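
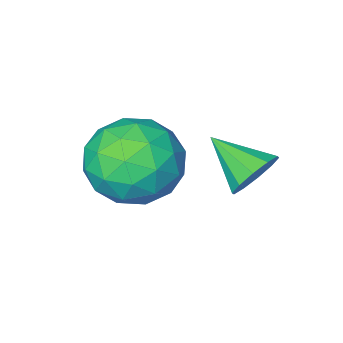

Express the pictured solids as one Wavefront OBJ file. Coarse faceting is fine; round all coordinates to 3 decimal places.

v -2.461 -1.583 1.115
v -2.191 -1.254 1.523
v -2.099 -2.537 1.645
v -2.531 -1.319 1.638
v -2.844 -1.485 1.553
v -3.011 -1.689 1.3
v -2.968 -1.852 0.977
v -2.731 -1.912 0.707
v -2.391 -1.847 0.592
v -2.078 -1.681 0.677
v -1.911 -1.477 0.929
v -1.954 -1.314 1.252
v -1.912 -3.212 0.812
v -1.392 -2.613 1.436
v -0.528 -3.967 0.384
v -0.008 -3.368 1.008
v -0.639 -4.061 1.383
v -1.494 -3.594 1.648
v -0.426 -2.986 0.172
v -1.281 -2.519 0.437
v -0.474 -2.473 1.04
v -0.605 -3.137 1.789
v -1.315 -3.443 0.031
v -1.446 -4.107 0.78
v -1.773 -2.846 1.162
v -0.147 -3.734 0.658
v -0.517 -4.141 0.879
v -0.212 -3.789 1.245
v -1.833 -3.423 1.286
v -1.527 -3.071 1.653
v -1.085 -3.922 1.622
v -0.393 -3.509 0.167
v -0.087 -3.157 0.534
v -1.708 -2.791 0.575
v -1.403 -2.439 0.941
v -0.835 -2.658 0.198
v -0.928 -2.412 1.296
v -0.115 -2.855 1.044
v -0.36 -2.631 0.553
v -0.863 -2.356 0.709
v -1.005 -2.802 1.736
v -0.192 -3.246 1.484
v -0.562 -3.654 1.705
v -1.065 -3.379 1.86
v -0.465 -2.72 1.503
v -1.728 -3.334 0.336
v -0.915 -3.778 0.084
v -0.855 -3.201 -0.04
v -1.358 -2.926 0.115
v -1.805 -3.725 0.776
v -0.992 -4.168 0.524
v -1.057 -4.224 1.111
v -1.56 -3.949 1.267
v -1.455 -3.86 0.317
f 2 1 4
f 2 4 3
f 4 1 5
f 4 5 3
f 5 1 6
f 5 6 3
f 6 1 7
f 6 7 3
f 7 1 8
f 7 8 3
f 8 1 9
f 8 9 3
f 9 1 10
f 9 10 3
f 10 1 11
f 10 11 3
f 11 1 12
f 11 12 3
f 12 1 2
f 12 2 3
f 13 50 29
f 50 24 53
f 29 53 18
f 50 53 29
f 13 29 25
f 29 18 30
f 25 30 14
f 29 30 25
f 13 25 34
f 25 14 35
f 34 35 20
f 25 35 34
f 13 34 46
f 34 20 49
f 46 49 23
f 34 49 46
f 13 46 50
f 46 23 54
f 50 54 24
f 46 54 50
f 14 30 41
f 30 18 44
f 41 44 22
f 30 44 41
f 18 53 31
f 53 24 52
f 31 52 17
f 53 52 31
f 24 54 51
f 54 23 47
f 51 47 15
f 54 47 51
f 23 49 48
f 49 20 36
f 48 36 19
f 49 36 48
f 20 35 40
f 35 14 37
f 40 37 21
f 35 37 40
f 16 42 28
f 42 22 43
f 28 43 17
f 42 43 28
f 16 28 26
f 28 17 27
f 26 27 15
f 28 27 26
f 16 26 33
f 26 15 32
f 33 32 19
f 26 32 33
f 16 33 38
f 33 19 39
f 38 39 21
f 33 39 38
f 16 38 42
f 38 21 45
f 42 45 22
f 38 45 42
f 17 43 31
f 43 22 44
f 31 44 18
f 43 44 31
f 15 27 51
f 27 17 52
f 51 52 24
f 27 52 51
f 19 32 48
f 32 15 47
f 48 47 23
f 32 47 48
f 21 39 40
f 39 19 36
f 40 36 20
f 39 36 40
f 22 45 41
f 45 21 37
f 41 37 14
f 45 37 41



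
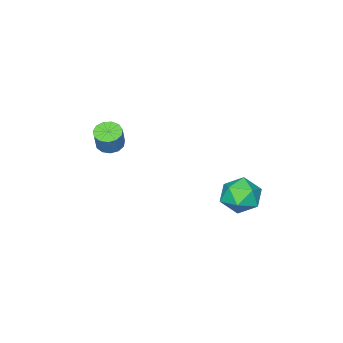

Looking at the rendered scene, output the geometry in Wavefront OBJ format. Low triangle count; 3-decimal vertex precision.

v -2.729 3.7 -0.85
v -2.277 2.961 -0.131
v -4.123 3.959 0.291
v -3.671 3.22 1.01
v -3.174 4.214 0.838
v -2.312 4.054 0.133
v -4.088 2.866 0.027
v -3.226 2.706 -0.678
v -3.117 2.446 0.411
v -2.552 3.279 0.912
v -3.848 3.641 -0.752
v -3.283 4.474 -0.251
v -0.722 -2.829 2.026
v -0.074 -3.091 1.854
v 0.35 -2.794 3.003
v -0.298 -2.531 3.174
v -0.069 -2.699 1.751
v 0.355 -2.402 2.9
v -0.271 -2.348 1.735
v 0.152 -2.051 2.884
v -0.617 -2.149 1.811
v -0.193 -1.852 2.96
v -0.996 -2.166 1.955
v -0.572 -1.869 3.104
v -1.288 -2.394 2.122
v -0.864 -2.097 3.271
v -1.4 -2.759 2.258
v -0.976 -2.462 3.407
v -1.297 -3.147 2.32
v -0.873 -2.85 3.469
v -1.011 -3.433 2.289
v -0.587 -3.136 3.437
v -0.634 -3.528 2.174
v -0.21 -3.231 3.323
v -0.284 -3.4 2.012
v 0.139 -3.103 3.161
f 1 12 6
f 1 6 2
f 1 2 8
f 1 8 11
f 1 11 12
f 2 6 10
f 6 12 5
f 12 11 3
f 11 8 7
f 8 2 9
f 4 10 5
f 4 5 3
f 4 3 7
f 4 7 9
f 4 9 10
f 5 10 6
f 3 5 12
f 7 3 11
f 9 7 8
f 10 9 2
f 14 13 17
f 14 17 15
f 15 17 18
f 15 18 16
f 17 13 19
f 17 19 18
f 18 19 20
f 18 20 16
f 19 13 21
f 19 21 20
f 20 21 22
f 20 22 16
f 21 13 23
f 21 23 22
f 22 23 24
f 22 24 16
f 23 13 25
f 23 25 24
f 24 25 26
f 24 26 16
f 25 13 27
f 25 27 26
f 26 27 28
f 26 28 16
f 27 13 29
f 27 29 28
f 28 29 30
f 28 30 16
f 29 13 31
f 29 31 30
f 30 31 32
f 30 32 16
f 31 13 33
f 31 33 32
f 32 33 34
f 32 34 16
f 33 13 35
f 33 35 34
f 34 35 36
f 34 36 16
f 35 13 14
f 35 14 36
f 36 14 15
f 36 15 16



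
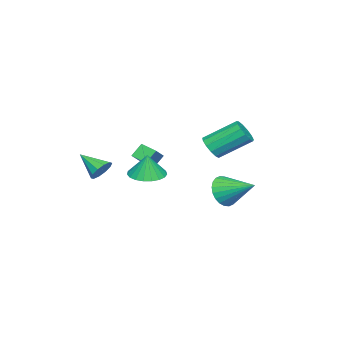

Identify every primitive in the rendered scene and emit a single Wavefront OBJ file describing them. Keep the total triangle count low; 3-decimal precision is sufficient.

v -0.511 -1.071 1.242
v 0.384 -1.198 1.134
v -0.349 -0.969 2.458
v 0.354 -0.821 1.107
v 0.175 -0.488 1.103
v -0.123 -0.256 1.123
v -0.488 -0.164 1.164
v -0.857 -0.229 1.218
v -1.166 -0.44 1.277
v -1.361 -0.76 1.329
v -1.41 -1.133 1.367
v -1.303 -1.496 1.383
v -1.059 -1.785 1.375
v -0.72 -1.95 1.343
v -0.345 -1.964 1.295
v 0.001 -1.823 1.237
v 0.259 -1.552 1.18
v -4.275 -2.867 1.252
v -3.319 -2.787 1.904
v -4.154 -2.042 0.973
v -3.198 -1.962 1.625
v -3.802 -3.158 0.595
v -2.846 -3.078 1.247
v -3.681 -2.333 0.316
v -2.725 -2.253 0.968
v 2.63 -1.703 2.408
v 3.083 -1.986 2.055
v 2.49 -2.857 3.152
v 3.259 -1.809 2.362
v 3.195 -1.592 2.687
v 2.915 -1.417 2.904
v 2.526 -1.352 2.932
v 2.176 -1.421 2.76
v 2 -1.598 2.453
v 2.065 -1.815 2.129
v 2.345 -1.989 1.911
v 2.734 -2.055 1.883
v -0.448 2.136 3.395
v -0.058 1.93 3.912
v -0.701 3.299 4.942
v -1.092 3.504 4.425
v 0.152 2.18 3.711
v -0.491 3.549 4.741
v 0.171 2.416 3.409
v -0.472 3.785 4.44
v -0.007 2.562 3.103
v -0.65 3.931 4.134
v -0.325 2.574 2.89
v -0.968 3.943 3.92
v -0.682 2.446 2.837
v -1.325 3.815 3.867
v -0.965 2.219 2.961
v -1.608 3.588 3.991
v -1.084 1.966 3.223
v -1.727 3.335 4.253
v -1.001 1.767 3.539
v -1.645 3.136 4.569
v -0.743 1.685 3.81
v -1.386 3.054 4.84
v -0.391 1.745 3.949
v -1.034 3.114 4.979
v -3.134 1.598 -0.351
v -2.585 1.839 -1.048
v -2.906 3.222 0.391
v -2.906 1.941 -1.173
v -3.262 1.991 -1.173
v -3.598 1.981 -1.047
v -3.863 1.912 -0.815
v -4.018 1.796 -0.513
v -4.038 1.65 -0.186
v -3.92 1.495 0.116
v -3.683 1.357 0.347
v -3.362 1.255 0.472
v -3.007 1.205 0.472
v -2.671 1.215 0.346
v -2.405 1.283 0.114
v -2.251 1.4 -0.188
v -2.231 1.546 -0.515
v -2.348 1.7 -0.817
f 2 1 4
f 2 4 3
f 4 1 5
f 4 5 3
f 5 1 6
f 5 6 3
f 6 1 7
f 6 7 3
f 7 1 8
f 7 8 3
f 8 1 9
f 8 9 3
f 9 1 10
f 9 10 3
f 10 1 11
f 10 11 3
f 11 1 12
f 11 12 3
f 12 1 13
f 12 13 3
f 13 1 14
f 13 14 3
f 14 1 15
f 14 15 3
f 15 1 16
f 15 16 3
f 16 1 17
f 16 17 3
f 17 1 2
f 17 2 3
f 19 21 18
f 22 19 18
f 18 21 20
f 20 22 18
f 19 25 21
f 23 19 22
f 23 25 19
f 21 25 20
f 24 22 20
f 20 25 24
f 24 23 22
f 25 23 24
f 27 26 29
f 27 29 28
f 29 26 30
f 29 30 28
f 30 26 31
f 30 31 28
f 31 26 32
f 31 32 28
f 32 26 33
f 32 33 28
f 33 26 34
f 33 34 28
f 34 26 35
f 34 35 28
f 35 26 36
f 35 36 28
f 36 26 37
f 36 37 28
f 37 26 27
f 37 27 28
f 39 38 42
f 39 42 40
f 40 42 43
f 40 43 41
f 42 38 44
f 42 44 43
f 43 44 45
f 43 45 41
f 44 38 46
f 44 46 45
f 45 46 47
f 45 47 41
f 46 38 48
f 46 48 47
f 47 48 49
f 47 49 41
f 48 38 50
f 48 50 49
f 49 50 51
f 49 51 41
f 50 38 52
f 50 52 51
f 51 52 53
f 51 53 41
f 52 38 54
f 52 54 53
f 53 54 55
f 53 55 41
f 54 38 56
f 54 56 55
f 55 56 57
f 55 57 41
f 56 38 58
f 56 58 57
f 57 58 59
f 57 59 41
f 58 38 60
f 58 60 59
f 59 60 61
f 59 61 41
f 60 38 39
f 60 39 61
f 61 39 40
f 61 40 41
f 63 62 65
f 63 65 64
f 65 62 66
f 65 66 64
f 66 62 67
f 66 67 64
f 67 62 68
f 67 68 64
f 68 62 69
f 68 69 64
f 69 62 70
f 69 70 64
f 70 62 71
f 70 71 64
f 71 62 72
f 71 72 64
f 72 62 73
f 72 73 64
f 73 62 74
f 73 74 64
f 74 62 75
f 74 75 64
f 75 62 76
f 75 76 64
f 76 62 77
f 76 77 64
f 77 62 78
f 77 78 64
f 78 62 79
f 78 79 64
f 79 62 63
f 79 63 64



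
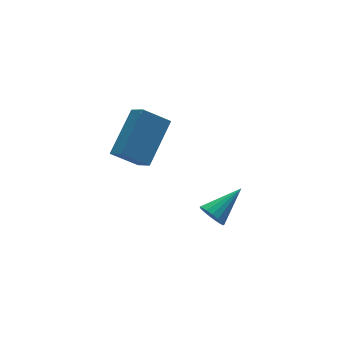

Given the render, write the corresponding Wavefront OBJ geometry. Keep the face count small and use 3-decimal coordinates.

v -0.389 -1.96 -4.285
v -0.104 -2.025 -4.786
v 0.989 -1.7 -3.535
v -0.161 -1.753 -4.776
v -0.269 -1.529 -4.654
v -0.405 -1.403 -4.447
v -0.538 -1.405 -4.203
v -0.636 -1.534 -3.978
v -0.678 -1.76 -3.823
v -0.653 -2.032 -3.774
v -0.568 -2.288 -3.841
v -0.442 -2.468 -4.011
v -0.304 -2.532 -4.243
v -0.185 -2.464 -4.485
v -0.113 -2.281 -4.681
v -3.563 -0.335 -0.572
v -3.516 -1.08 -0.034
v -2.192 0.58 0.579
v -2.146 -0.165 1.116
v -2.694 -0.775 -1.256
v -2.648 -1.52 -0.719
v -1.324 0.14 -0.106
v -1.277 -0.605 0.432
f 2 1 4
f 2 4 3
f 4 1 5
f 4 5 3
f 5 1 6
f 5 6 3
f 6 1 7
f 6 7 3
f 7 1 8
f 7 8 3
f 8 1 9
f 8 9 3
f 9 1 10
f 9 10 3
f 10 1 11
f 10 11 3
f 11 1 12
f 11 12 3
f 12 1 13
f 12 13 3
f 13 1 14
f 13 14 3
f 14 1 15
f 14 15 3
f 15 1 2
f 15 2 3
f 17 19 16
f 20 17 16
f 16 19 18
f 18 20 16
f 17 23 19
f 21 17 20
f 21 23 17
f 19 23 18
f 22 20 18
f 18 23 22
f 22 21 20
f 23 21 22



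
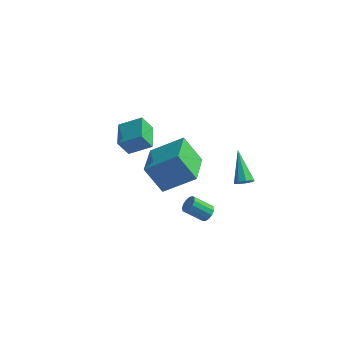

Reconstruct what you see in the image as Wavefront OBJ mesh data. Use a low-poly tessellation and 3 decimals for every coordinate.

v 3.146 -2.328 -0.244
v 3.456 -2.64 0.033
v 2.483 -2.905 0.822
v 2.174 -2.592 0.544
v 3.48 -2.374 0.152
v 2.507 -2.638 0.941
v 3.398 -2.092 0.145
v 2.425 -2.357 0.934
v 3.236 -1.886 0.015
v 2.264 -2.15 0.803
v 3.046 -1.82 -0.198
v 2.073 -2.084 0.591
v 2.887 -1.915 -0.425
v 1.915 -2.179 0.363
v 2.811 -2.141 -0.595
v 1.838 -2.405 0.194
v 2.841 -2.426 -0.654
v 1.869 -2.691 0.135
v 2.968 -2.681 -0.582
v 1.996 -2.945 0.206
v 3.152 -2.823 -0.404
v 2.179 -3.087 0.385
v 3.334 -2.808 -0.174
v 2.361 -3.072 0.614
v -3.051 3.034 -2.108
v -3.582 2.735 -1.063
v -3.525 4.53 -1.922
v -4.056 4.231 -0.876
v -1.764 3.349 -1.364
v -2.295 3.05 -0.318
v -2.238 4.845 -1.177
v -2.769 4.546 -0.132
v 4.327 0.205 0.351
v 4.501 -0.078 0.801
v 3.553 1.635 1.549
v 4.773 0.165 0.687
v 4.837 0.427 0.415
v 4.662 0.586 0.113
v 4.331 0.566 -0.077
v 3.997 0.377 -0.068
v 3.818 0.108 0.138
v 3.878 -0.116 0.443
v 4.147 -0.189 0.705
v -0.917 -0.566 0.569
v 0.792 -0.044 1.747
v -1.264 1.505 0.156
v 0.445 2.027 1.333
v 0.155 -0.687 -0.933
v 1.864 -0.165 0.244
v -0.192 1.384 -1.347
v 1.517 1.906 -0.169
f 2 1 5
f 2 5 3
f 3 5 6
f 3 6 4
f 5 1 7
f 5 7 6
f 6 7 8
f 6 8 4
f 7 1 9
f 7 9 8
f 8 9 10
f 8 10 4
f 9 1 11
f 9 11 10
f 10 11 12
f 10 12 4
f 11 1 13
f 11 13 12
f 12 13 14
f 12 14 4
f 13 1 15
f 13 15 14
f 14 15 16
f 14 16 4
f 15 1 17
f 15 17 16
f 16 17 18
f 16 18 4
f 17 1 19
f 17 19 18
f 18 19 20
f 18 20 4
f 19 1 21
f 19 21 20
f 20 21 22
f 20 22 4
f 21 1 23
f 21 23 22
f 22 23 24
f 22 24 4
f 23 1 2
f 23 2 24
f 24 2 3
f 24 3 4
f 26 28 25
f 29 26 25
f 25 28 27
f 27 29 25
f 26 32 28
f 30 26 29
f 30 32 26
f 28 32 27
f 31 29 27
f 27 32 31
f 31 30 29
f 32 30 31
f 34 33 36
f 34 36 35
f 36 33 37
f 36 37 35
f 37 33 38
f 37 38 35
f 38 33 39
f 38 39 35
f 39 33 40
f 39 40 35
f 40 33 41
f 40 41 35
f 41 33 42
f 41 42 35
f 42 33 43
f 42 43 35
f 43 33 34
f 43 34 35
f 45 47 44
f 48 45 44
f 44 47 46
f 46 48 44
f 45 51 47
f 49 45 48
f 49 51 45
f 47 51 46
f 50 48 46
f 46 51 50
f 50 49 48
f 51 49 50



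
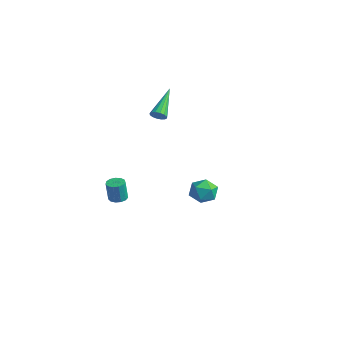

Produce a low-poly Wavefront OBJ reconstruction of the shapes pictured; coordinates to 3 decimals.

v -2.771 -0.043 -3
v -2.41 -0.442 -3.049
v -2.409 -0.596 -1.789
v -2.769 -0.197 -1.74
v -2.25 -0.185 -3.018
v -2.249 -0.339 -1.757
v -2.255 0.117 -2.981
v -2.254 -0.037 -1.721
v -2.424 0.369 -2.95
v -2.423 0.214 -1.69
v -2.703 0.489 -2.935
v -2.702 0.335 -1.675
v -3.004 0.441 -2.941
v -3.003 0.286 -1.68
v -3.23 0.239 -2.965
v -3.229 0.084 -1.705
v -3.31 -0.053 -3.001
v -3.309 -0.207 -1.74
v -3.219 -0.341 -3.036
v -3.218 -0.495 -1.776
v -2.986 -0.534 -3.06
v -2.985 -0.689 -1.8
v -2.684 -0.572 -3.065
v -2.683 -0.726 -1.805
v -3.338 2.951 2.199
v -2.917 3.217 2.247
v -4.402 4.409 3.421
v -3.032 3.311 2.035
v -3.229 3.309 1.867
v -3.454 3.211 1.788
v -3.649 3.043 1.818
v -3.76 2.851 1.951
v -3.758 2.685 2.15
v -3.644 2.591 2.362
v -3.447 2.593 2.53
v -3.221 2.691 2.61
v -3.027 2.859 2.579
v -2.915 3.052 2.446
v 3.245 1.526 0.69
v 3.687 1.554 -0.013
v 3.893 0.406 1.053
v 4.335 0.434 0.35
v 4.458 1.004 0.941
v 4.058 1.697 0.717
v 3.522 0.263 0.323
v 3.122 0.956 0.099
v 3.859 0.774 -0.239
v 4.437 1.232 0.143
v 3.143 0.728 0.897
v 3.721 1.186 1.279
f 2 1 5
f 2 5 3
f 3 5 6
f 3 6 4
f 5 1 7
f 5 7 6
f 6 7 8
f 6 8 4
f 7 1 9
f 7 9 8
f 8 9 10
f 8 10 4
f 9 1 11
f 9 11 10
f 10 11 12
f 10 12 4
f 11 1 13
f 11 13 12
f 12 13 14
f 12 14 4
f 13 1 15
f 13 15 14
f 14 15 16
f 14 16 4
f 15 1 17
f 15 17 16
f 16 17 18
f 16 18 4
f 17 1 19
f 17 19 18
f 18 19 20
f 18 20 4
f 19 1 21
f 19 21 20
f 20 21 22
f 20 22 4
f 21 1 23
f 21 23 22
f 22 23 24
f 22 24 4
f 23 1 2
f 23 2 24
f 24 2 3
f 24 3 4
f 26 25 28
f 26 28 27
f 28 25 29
f 28 29 27
f 29 25 30
f 29 30 27
f 30 25 31
f 30 31 27
f 31 25 32
f 31 32 27
f 32 25 33
f 32 33 27
f 33 25 34
f 33 34 27
f 34 25 35
f 34 35 27
f 35 25 36
f 35 36 27
f 36 25 37
f 36 37 27
f 37 25 38
f 37 38 27
f 38 25 26
f 38 26 27
f 39 50 44
f 39 44 40
f 39 40 46
f 39 46 49
f 39 49 50
f 40 44 48
f 44 50 43
f 50 49 41
f 49 46 45
f 46 40 47
f 42 48 43
f 42 43 41
f 42 41 45
f 42 45 47
f 42 47 48
f 43 48 44
f 41 43 50
f 45 41 49
f 47 45 46
f 48 47 40



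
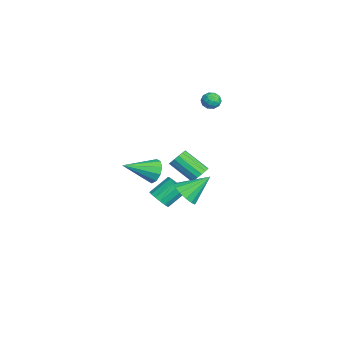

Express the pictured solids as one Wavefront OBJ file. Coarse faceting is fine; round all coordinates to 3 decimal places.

v -4.179 2.287 3.712
v -3.911 2.027 3.178
v -4.049 1.373 4.222
v -3.781 1.113 3.688
v -3.464 1.576 4.02
v -3.544 2.141 3.704
v -4.416 1.259 3.696
v -4.496 1.824 3.38
v -4.057 1.392 3.168
v -3.469 1.587 3.368
v -4.491 1.813 4.032
v -3.903 2.008 4.232
v -4.056 2.237 3.4
v -3.904 1.163 4
v -3.717 1.435 4.195
v -3.559 1.282 3.881
v -3.841 2.304 3.709
v -3.683 2.151 3.396
v -3.42 1.886 3.891
v -4.277 1.249 4.004
v -4.119 1.096 3.691
v -4.401 2.118 3.519
v -4.243 1.965 3.205
v -4.54 1.514 3.509
v -3.985 1.711 3.08
v -3.908 1.174 3.38
v -4.282 1.26 3.385
v -4.329 1.592 3.199
v -3.639 1.826 3.198
v -3.562 1.289 3.498
v -3.376 1.561 3.693
v -3.423 1.893 3.508
v -3.725 1.452 3.192
v -4.398 2.111 3.902
v -4.321 1.574 4.202
v -4.537 1.507 3.892
v -4.584 1.839 3.707
v -4.052 2.226 4.02
v -3.975 1.689 4.32
v -3.631 1.808 4.201
v -3.678 2.14 4.015
v -4.235 1.948 4.208
v -3.938 -1.67 -2.196
v -3.437 -1.238 -1.557
v -3.422 -3.59 -1.304
v -3.967 -1.289 -1.36
v -4.487 -1.485 -1.482
v -4.797 -1.752 -1.877
v -4.779 -1.987 -2.394
v -4.439 -2.102 -2.836
v -3.909 -2.051 -3.033
v -3.389 -1.855 -2.911
v -3.079 -1.588 -2.516
v -3.097 -1.352 -1.999
v -1.777 0.901 -1.345
v -1.455 1.19 -0.808
v -2.201 -0.111 0.342
v -2.523 -0.401 -0.195
v -1.771 1.356 -0.826
v -2.517 0.054 0.324
v -2.089 1.399 -0.984
v -2.835 0.098 0.166
v -2.323 1.309 -1.238
v -3.069 0.007 -0.088
v -2.411 1.109 -1.521
v -3.157 -0.192 -0.371
v -2.329 0.854 -1.756
v -3.075 -0.448 -0.607
v -2.099 0.611 -1.882
v -2.845 -0.69 -0.732
v -1.783 0.446 -1.864
v -2.529 -0.856 -0.714
v -1.465 0.402 -1.706
v -2.211 -0.899 -0.556
v -1.231 0.493 -1.452
v -1.977 -0.809 -0.302
v -1.143 0.692 -1.169
v -1.889 -0.609 -0.019
v -1.225 0.948 -0.933
v -1.971 -0.354 0.216
v 3.885 -0.447 0.593
v 4.759 -0.149 0.416
v 3.635 0.987 1.767
v 4.481 0.074 0.085
v 4.043 0.157 -0.11
v 3.563 0.079 -0.117
v 3.169 -0.141 0.066
v 2.967 -0.442 0.391
v 3.011 -0.744 0.769
v 3.289 -0.967 1.101
v 3.727 -1.05 1.296
v 4.207 -0.972 1.303
v 4.601 -0.753 1.119
v 4.803 -0.452 0.795
v -0.875 -1.581 -2.777
v -0.148 -1.553 -2.495
v -0.578 -0.43 -1.501
v -1.305 -0.459 -1.783
v -0.153 -1.286 -2.798
v -0.583 -0.164 -1.804
v -0.352 -1.099 -3.096
v -0.781 0.024 -2.101
v -0.69 -1.04 -3.308
v -1.12 0.082 -2.314
v -1.078 -1.127 -3.378
v -1.508 -0.004 -2.383
v -1.412 -1.335 -3.287
v -1.842 -0.213 -2.292
v -1.602 -1.61 -3.059
v -2.032 -0.487 -2.065
v -1.597 -1.876 -2.756
v -2.027 -0.754 -1.762
v -1.399 -2.064 -2.459
v -1.828 -0.941 -1.464
v -1.06 -2.122 -2.246
v -1.49 -1 -1.252
v -0.672 -2.036 -2.177
v -1.102 -0.913 -1.182
v -0.338 -1.827 -2.268
v -0.768 -0.705 -1.273
f 1 38 17
f 38 12 41
f 17 41 6
f 38 41 17
f 1 17 13
f 17 6 18
f 13 18 2
f 17 18 13
f 1 13 22
f 13 2 23
f 22 23 8
f 13 23 22
f 1 22 34
f 22 8 37
f 34 37 11
f 22 37 34
f 1 34 38
f 34 11 42
f 38 42 12
f 34 42 38
f 2 18 29
f 18 6 32
f 29 32 10
f 18 32 29
f 6 41 19
f 41 12 40
f 19 40 5
f 41 40 19
f 12 42 39
f 42 11 35
f 39 35 3
f 42 35 39
f 11 37 36
f 37 8 24
f 36 24 7
f 37 24 36
f 8 23 28
f 23 2 25
f 28 25 9
f 23 25 28
f 4 30 16
f 30 10 31
f 16 31 5
f 30 31 16
f 4 16 14
f 16 5 15
f 14 15 3
f 16 15 14
f 4 14 21
f 14 3 20
f 21 20 7
f 14 20 21
f 4 21 26
f 21 7 27
f 26 27 9
f 21 27 26
f 4 26 30
f 26 9 33
f 30 33 10
f 26 33 30
f 5 31 19
f 31 10 32
f 19 32 6
f 31 32 19
f 3 15 39
f 15 5 40
f 39 40 12
f 15 40 39
f 7 20 36
f 20 3 35
f 36 35 11
f 20 35 36
f 9 27 28
f 27 7 24
f 28 24 8
f 27 24 28
f 10 33 29
f 33 9 25
f 29 25 2
f 33 25 29
f 44 43 46
f 44 46 45
f 46 43 47
f 46 47 45
f 47 43 48
f 47 48 45
f 48 43 49
f 48 49 45
f 49 43 50
f 49 50 45
f 50 43 51
f 50 51 45
f 51 43 52
f 51 52 45
f 52 43 53
f 52 53 45
f 53 43 54
f 53 54 45
f 54 43 44
f 54 44 45
f 56 55 59
f 56 59 57
f 57 59 60
f 57 60 58
f 59 55 61
f 59 61 60
f 60 61 62
f 60 62 58
f 61 55 63
f 61 63 62
f 62 63 64
f 62 64 58
f 63 55 65
f 63 65 64
f 64 65 66
f 64 66 58
f 65 55 67
f 65 67 66
f 66 67 68
f 66 68 58
f 67 55 69
f 67 69 68
f 68 69 70
f 68 70 58
f 69 55 71
f 69 71 70
f 70 71 72
f 70 72 58
f 71 55 73
f 71 73 72
f 72 73 74
f 72 74 58
f 73 55 75
f 73 75 74
f 74 75 76
f 74 76 58
f 75 55 77
f 75 77 76
f 76 77 78
f 76 78 58
f 77 55 79
f 77 79 78
f 78 79 80
f 78 80 58
f 79 55 56
f 79 56 80
f 80 56 57
f 80 57 58
f 82 81 84
f 82 84 83
f 84 81 85
f 84 85 83
f 85 81 86
f 85 86 83
f 86 81 87
f 86 87 83
f 87 81 88
f 87 88 83
f 88 81 89
f 88 89 83
f 89 81 90
f 89 90 83
f 90 81 91
f 90 91 83
f 91 81 92
f 91 92 83
f 92 81 93
f 92 93 83
f 93 81 94
f 93 94 83
f 94 81 82
f 94 82 83
f 96 95 99
f 96 99 97
f 97 99 100
f 97 100 98
f 99 95 101
f 99 101 100
f 100 101 102
f 100 102 98
f 101 95 103
f 101 103 102
f 102 103 104
f 102 104 98
f 103 95 105
f 103 105 104
f 104 105 106
f 104 106 98
f 105 95 107
f 105 107 106
f 106 107 108
f 106 108 98
f 107 95 109
f 107 109 108
f 108 109 110
f 108 110 98
f 109 95 111
f 109 111 110
f 110 111 112
f 110 112 98
f 111 95 113
f 111 113 112
f 112 113 114
f 112 114 98
f 113 95 115
f 113 115 114
f 114 115 116
f 114 116 98
f 115 95 117
f 115 117 116
f 116 117 118
f 116 118 98
f 117 95 119
f 117 119 118
f 118 119 120
f 118 120 98
f 119 95 96
f 119 96 120
f 120 96 97
f 120 97 98



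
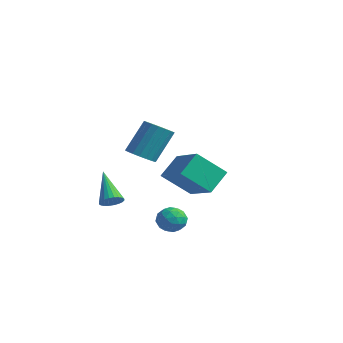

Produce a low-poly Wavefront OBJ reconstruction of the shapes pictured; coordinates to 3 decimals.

v 0.255 2.329 -0.272
v 0.136 3.402 0.65
v -1.671 2.821 -1.092
v -1.79 3.894 -0.17
v 1.05 3.446 -1.47
v 0.931 4.519 -0.548
v -0.876 3.938 -2.29
v -0.995 5.011 -1.368
v 2.739 -0.336 -1.343
v 3.365 -0.149 -1.054
v 3.135 -1.411 -1.506
v 3.761 -1.224 -1.217
v 3.177 -1.264 -0.808
v 2.932 -0.6 -0.707
v 3.568 -0.96 -1.853
v 3.323 -0.296 -1.752
v 3.878 -0.535 -1.369
v 3.636 -0.722 -0.723
v 2.864 -0.838 -1.837
v 2.622 -1.025 -1.191
v 3.017 -0.148 -1.184
v 3.483 -1.412 -1.376
v 3.139 -1.435 -1.135
v 3.507 -1.325 -0.965
v 2.762 -0.413 -0.98
v 3.131 -0.303 -0.81
v 3.02 -0.958 -0.665
v 3.369 -1.257 -1.75
v 3.738 -1.147 -1.58
v 2.993 -0.235 -1.595
v 3.361 -0.125 -1.425
v 3.48 -0.602 -1.895
v 3.687 -0.265 -1.2
v 3.92 -0.897 -1.296
v 3.806 -0.742 -1.669
v 3.662 -0.352 -1.61
v 3.545 -0.375 -0.82
v 3.777 -1.007 -0.916
v 3.434 -1.03 -0.675
v 3.29 -0.64 -0.616
v 3.846 -0.602 -1.005
v 2.723 -0.553 -1.644
v 2.955 -1.185 -1.74
v 3.21 -0.92 -1.944
v 3.066 -0.53 -1.885
v 2.58 -0.663 -1.264
v 2.813 -1.295 -1.36
v 2.838 -1.208 -0.95
v 2.694 -0.818 -0.891
v 2.654 -0.958 -1.555
v 0.448 -1.74 -0.837
v 0.81 -1.889 -0.437
v -0.768 -1.22 0.457
v 0.865 -1.68 -0.469
v 0.857 -1.48 -0.557
v 0.787 -1.32 -0.688
v 0.664 -1.223 -0.841
v 0.509 -1.206 -0.994
v 0.345 -1.269 -1.123
v 0.196 -1.405 -1.208
v 0.085 -1.591 -1.237
v 0.03 -1.8 -1.205
v 0.038 -2 -1.117
v 0.109 -2.16 -0.987
v 0.231 -2.256 -0.833
v 0.386 -2.274 -0.68
v 0.551 -2.21 -0.551
v 0.7 -2.075 -0.466
v 0.709 -0.342 1.585
v 1.125 0.163 1.24
v 1.267 1.107 2.789
v 0.851 0.602 3.135
v 0.82 0.278 1.197
v 0.961 1.222 2.747
v 0.492 0.271 1.232
v 0.634 1.215 2.781
v 0.208 0.142 1.336
v 0.349 1.086 2.886
v 0.023 -0.083 1.49
v 0.164 0.861 3.04
v -0.026 -0.359 1.663
v 0.115 0.585 3.212
v 0.07 -0.632 1.82
v 0.212 0.312 3.37
v 0.293 -0.847 1.931
v 0.435 0.097 3.48
v 0.599 -0.962 1.973
v 0.74 -0.018 3.523
v 0.926 -0.955 1.939
v 1.068 -0.011 3.488
v 1.211 -0.826 1.834
v 1.352 0.118 3.384
v 1.396 -0.601 1.68
v 1.537 0.343 3.23
v 1.445 -0.325 1.508
v 1.586 0.619 3.057
v 1.348 -0.052 1.35
v 1.49 0.892 2.9
f 2 4 1
f 5 2 1
f 1 4 3
f 3 5 1
f 2 8 4
f 6 2 5
f 6 8 2
f 4 8 3
f 7 5 3
f 3 8 7
f 7 6 5
f 8 6 7
f 9 46 25
f 46 20 49
f 25 49 14
f 46 49 25
f 9 25 21
f 25 14 26
f 21 26 10
f 25 26 21
f 9 21 30
f 21 10 31
f 30 31 16
f 21 31 30
f 9 30 42
f 30 16 45
f 42 45 19
f 30 45 42
f 9 42 46
f 42 19 50
f 46 50 20
f 42 50 46
f 10 26 37
f 26 14 40
f 37 40 18
f 26 40 37
f 14 49 27
f 49 20 48
f 27 48 13
f 49 48 27
f 20 50 47
f 50 19 43
f 47 43 11
f 50 43 47
f 19 45 44
f 45 16 32
f 44 32 15
f 45 32 44
f 16 31 36
f 31 10 33
f 36 33 17
f 31 33 36
f 12 38 24
f 38 18 39
f 24 39 13
f 38 39 24
f 12 24 22
f 24 13 23
f 22 23 11
f 24 23 22
f 12 22 29
f 22 11 28
f 29 28 15
f 22 28 29
f 12 29 34
f 29 15 35
f 34 35 17
f 29 35 34
f 12 34 38
f 34 17 41
f 38 41 18
f 34 41 38
f 13 39 27
f 39 18 40
f 27 40 14
f 39 40 27
f 11 23 47
f 23 13 48
f 47 48 20
f 23 48 47
f 15 28 44
f 28 11 43
f 44 43 19
f 28 43 44
f 17 35 36
f 35 15 32
f 36 32 16
f 35 32 36
f 18 41 37
f 41 17 33
f 37 33 10
f 41 33 37
f 52 51 54
f 52 54 53
f 54 51 55
f 54 55 53
f 55 51 56
f 55 56 53
f 56 51 57
f 56 57 53
f 57 51 58
f 57 58 53
f 58 51 59
f 58 59 53
f 59 51 60
f 59 60 53
f 60 51 61
f 60 61 53
f 61 51 62
f 61 62 53
f 62 51 63
f 62 63 53
f 63 51 64
f 63 64 53
f 64 51 65
f 64 65 53
f 65 51 66
f 65 66 53
f 66 51 67
f 66 67 53
f 67 51 68
f 67 68 53
f 68 51 52
f 68 52 53
f 70 69 73
f 70 73 71
f 71 73 74
f 71 74 72
f 73 69 75
f 73 75 74
f 74 75 76
f 74 76 72
f 75 69 77
f 75 77 76
f 76 77 78
f 76 78 72
f 77 69 79
f 77 79 78
f 78 79 80
f 78 80 72
f 79 69 81
f 79 81 80
f 80 81 82
f 80 82 72
f 81 69 83
f 81 83 82
f 82 83 84
f 82 84 72
f 83 69 85
f 83 85 84
f 84 85 86
f 84 86 72
f 85 69 87
f 85 87 86
f 86 87 88
f 86 88 72
f 87 69 89
f 87 89 88
f 88 89 90
f 88 90 72
f 89 69 91
f 89 91 90
f 90 91 92
f 90 92 72
f 91 69 93
f 91 93 92
f 92 93 94
f 92 94 72
f 93 69 95
f 93 95 94
f 94 95 96
f 94 96 72
f 95 69 97
f 95 97 96
f 96 97 98
f 96 98 72
f 97 69 70
f 97 70 98
f 98 70 71
f 98 71 72



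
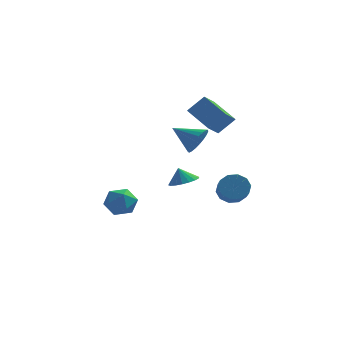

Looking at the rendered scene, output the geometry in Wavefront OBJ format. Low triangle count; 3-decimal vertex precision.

v 0.149 2.794 3.769
v 1.087 3.131 4.809
v 0.549 3.829 3.073
v 1.487 4.165 4.112
v 1.593 1.615 2.848
v 2.531 1.951 3.887
v 1.993 2.649 2.151
v 2.931 2.986 3.191
v 1.321 -0.08 2.38
v 1.76 0.616 2.931
v -0.221 0.26 3.18
v 1.637 0.832 2.603
v 1.46 0.89 2.236
v 1.258 0.78 1.894
v 1.068 0.522 1.636
v 0.921 0.16 1.507
v 0.843 -0.244 1.529
v 0.848 -0.619 1.698
v 0.935 -0.901 1.985
v 1.089 -1.041 2.34
v 1.282 -1.015 2.703
v 1.483 -0.827 3.009
v 1.655 -0.51 3.207
v 1.77 -0.118 3.262
v 1.807 0.28 3.164
v -4.054 3.078 -4.538
v -3.247 3.437 -3.859
v -4.253 1.603 -3.521
v -3.446 1.962 -2.842
v -4.425 2.493 -2.873
v -4.302 3.405 -3.502
v -3.198 1.635 -3.878
v -3.075 2.547 -4.507
v -2.718 2.546 -3.451
v -3.476 3.076 -2.83
v -4.024 1.964 -4.55
v -4.782 2.494 -3.929
v 0.716 -1.208 -0.346
v 1.175 -1.962 -0.125
v 0.384 -1.132 0.606
v 1.445 -1.668 -0.054
v 1.57 -1.283 -0.042
v 1.526 -0.883 -0.089
v 1.321 -0.548 -0.188
v 0.997 -0.343 -0.317
v 0.617 -0.31 -0.452
v 0.256 -0.455 -0.566
v -0.014 -0.748 -0.637
v -0.139 -1.133 -0.649
v -0.095 -1.533 -0.602
v 0.11 -1.869 -0.504
v 0.434 -2.073 -0.374
v 0.815 -2.106 -0.239
v 3.5 -1.579 -0.731
v 4.37 -1.317 -0.679
v 4.71 -2.599 0.103
v 3.84 -2.861 0.051
v 4.1 -1.114 -0.229
v 4.44 -2.396 0.553
v 3.601 -1.089 0.029
v 3.941 -2.371 0.811
v 3.063 -1.251 -0.003
v 3.403 -2.533 0.779
v 2.693 -1.538 -0.313
v 3.033 -2.82 0.469
v 2.63 -1.841 -0.783
v 2.97 -3.123 -0.001
v 2.9 -2.044 -1.233
v 3.24 -3.326 -0.451
v 3.399 -2.069 -1.491
v 3.739 -3.351 -0.709
v 3.937 -1.907 -1.459
v 4.277 -3.189 -0.677
v 4.307 -1.62 -1.149
v 4.647 -2.902 -0.367
f 2 4 1
f 5 2 1
f 1 4 3
f 3 5 1
f 2 8 4
f 6 2 5
f 6 8 2
f 4 8 3
f 7 5 3
f 3 8 7
f 7 6 5
f 8 6 7
f 10 9 12
f 10 12 11
f 12 9 13
f 12 13 11
f 13 9 14
f 13 14 11
f 14 9 15
f 14 15 11
f 15 9 16
f 15 16 11
f 16 9 17
f 16 17 11
f 17 9 18
f 17 18 11
f 18 9 19
f 18 19 11
f 19 9 20
f 19 20 11
f 20 9 21
f 20 21 11
f 21 9 22
f 21 22 11
f 22 9 23
f 22 23 11
f 23 9 24
f 23 24 11
f 24 9 25
f 24 25 11
f 25 9 10
f 25 10 11
f 26 37 31
f 26 31 27
f 26 27 33
f 26 33 36
f 26 36 37
f 27 31 35
f 31 37 30
f 37 36 28
f 36 33 32
f 33 27 34
f 29 35 30
f 29 30 28
f 29 28 32
f 29 32 34
f 29 34 35
f 30 35 31
f 28 30 37
f 32 28 36
f 34 32 33
f 35 34 27
f 39 38 41
f 39 41 40
f 41 38 42
f 41 42 40
f 42 38 43
f 42 43 40
f 43 38 44
f 43 44 40
f 44 38 45
f 44 45 40
f 45 38 46
f 45 46 40
f 46 38 47
f 46 47 40
f 47 38 48
f 47 48 40
f 48 38 49
f 48 49 40
f 49 38 50
f 49 50 40
f 50 38 51
f 50 51 40
f 51 38 52
f 51 52 40
f 52 38 53
f 52 53 40
f 53 38 39
f 53 39 40
f 55 54 58
f 55 58 56
f 56 58 59
f 56 59 57
f 58 54 60
f 58 60 59
f 59 60 61
f 59 61 57
f 60 54 62
f 60 62 61
f 61 62 63
f 61 63 57
f 62 54 64
f 62 64 63
f 63 64 65
f 63 65 57
f 64 54 66
f 64 66 65
f 65 66 67
f 65 67 57
f 66 54 68
f 66 68 67
f 67 68 69
f 67 69 57
f 68 54 70
f 68 70 69
f 69 70 71
f 69 71 57
f 70 54 72
f 70 72 71
f 71 72 73
f 71 73 57
f 72 54 74
f 72 74 73
f 73 74 75
f 73 75 57
f 74 54 55
f 74 55 75
f 75 55 56
f 75 56 57



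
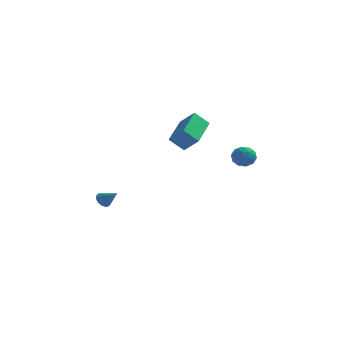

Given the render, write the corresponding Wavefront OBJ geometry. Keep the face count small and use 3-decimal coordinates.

v -3.587 0.023 -4.183
v -3.317 -0.129 -4.575
v -2.793 -0.283 -3.517
v -3.255 0.083 -4.551
v -3.258 0.283 -4.455
v -3.327 0.432 -4.305
v -3.447 0.5 -4.13
v -3.595 0.473 -3.966
v -3.741 0.358 -3.845
v -3.857 0.175 -3.79
v -3.919 -0.037 -3.814
v -3.916 -0.237 -3.91
v -3.847 -0.386 -4.061
v -3.727 -0.454 -4.235
v -3.579 -0.428 -4.399
v -3.433 -0.312 -4.521
v -0.029 -0.744 0.599
v 0.759 -1.064 1.388
v 0.235 1.284 1.158
v 1.023 0.964 1.946
v 0.737 -0.644 -0.126
v 1.525 -0.964 0.662
v 1.001 1.384 0.432
v 1.789 1.064 1.221
v 3.96 -1.603 0.554
v 4.465 -1.721 0.125
v 3.435 -2.479 0.175
v 3.94 -2.597 -0.254
v 4.033 -2.68 0.407
v 4.358 -2.139 0.641
v 3.542 -2.061 -0.341
v 3.867 -1.52 -0.107
v 4.207 -2.004 -0.428
v 4.511 -2.386 0.034
v 3.389 -1.814 0.266
v 3.693 -2.196 0.728
v 4.259 -1.585 0.372
v 3.641 -2.615 -0.072
v 3.696 -2.664 0.316
v 3.993 -2.733 0.064
v 4.196 -1.831 0.676
v 4.493 -1.9 0.424
v 4.239 -2.464 0.59
v 3.407 -2.3 -0.124
v 3.704 -2.369 -0.376
v 3.907 -1.467 0.236
v 4.204 -1.536 -0.016
v 3.661 -1.736 -0.29
v 4.404 -1.821 -0.205
v 4.095 -2.335 -0.427
v 3.861 -2.021 -0.479
v 4.052 -1.703 -0.341
v 4.582 -2.046 0.067
v 4.273 -2.56 -0.155
v 4.329 -2.609 0.233
v 4.519 -2.291 0.371
v 4.43 -2.212 -0.258
v 3.627 -1.64 0.455
v 3.318 -2.154 0.233
v 3.381 -1.909 -0.071
v 3.571 -1.591 0.067
v 3.805 -1.865 0.727
v 3.496 -2.379 0.505
v 3.848 -2.497 0.641
v 4.039 -2.179 0.779
v 3.47 -1.988 0.558
f 2 1 4
f 2 4 3
f 4 1 5
f 4 5 3
f 5 1 6
f 5 6 3
f 6 1 7
f 6 7 3
f 7 1 8
f 7 8 3
f 8 1 9
f 8 9 3
f 9 1 10
f 9 10 3
f 10 1 11
f 10 11 3
f 11 1 12
f 11 12 3
f 12 1 13
f 12 13 3
f 13 1 14
f 13 14 3
f 14 1 15
f 14 15 3
f 15 1 16
f 15 16 3
f 16 1 2
f 16 2 3
f 18 20 17
f 21 18 17
f 17 20 19
f 19 21 17
f 18 24 20
f 22 18 21
f 22 24 18
f 20 24 19
f 23 21 19
f 19 24 23
f 23 22 21
f 24 22 23
f 25 62 41
f 62 36 65
f 41 65 30
f 62 65 41
f 25 41 37
f 41 30 42
f 37 42 26
f 41 42 37
f 25 37 46
f 37 26 47
f 46 47 32
f 37 47 46
f 25 46 58
f 46 32 61
f 58 61 35
f 46 61 58
f 25 58 62
f 58 35 66
f 62 66 36
f 58 66 62
f 26 42 53
f 42 30 56
f 53 56 34
f 42 56 53
f 30 65 43
f 65 36 64
f 43 64 29
f 65 64 43
f 36 66 63
f 66 35 59
f 63 59 27
f 66 59 63
f 35 61 60
f 61 32 48
f 60 48 31
f 61 48 60
f 32 47 52
f 47 26 49
f 52 49 33
f 47 49 52
f 28 54 40
f 54 34 55
f 40 55 29
f 54 55 40
f 28 40 38
f 40 29 39
f 38 39 27
f 40 39 38
f 28 38 45
f 38 27 44
f 45 44 31
f 38 44 45
f 28 45 50
f 45 31 51
f 50 51 33
f 45 51 50
f 28 50 54
f 50 33 57
f 54 57 34
f 50 57 54
f 29 55 43
f 55 34 56
f 43 56 30
f 55 56 43
f 27 39 63
f 39 29 64
f 63 64 36
f 39 64 63
f 31 44 60
f 44 27 59
f 60 59 35
f 44 59 60
f 33 51 52
f 51 31 48
f 52 48 32
f 51 48 52
f 34 57 53
f 57 33 49
f 53 49 26
f 57 49 53



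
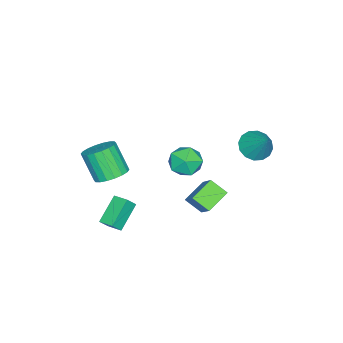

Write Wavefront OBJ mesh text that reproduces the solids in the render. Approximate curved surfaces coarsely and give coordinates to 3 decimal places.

v 0.779 1.165 -3.697
v 0.789 0.127 -2.965
v -0.605 1.641 -3.003
v -0.596 0.603 -2.272
v 1.756 2.097 -2.388
v 1.765 1.059 -1.657
v 0.371 2.573 -1.695
v 0.381 1.535 -0.963
v 2.454 -2.952 -2.864
v 2.965 -3.231 -2.152
v 2.701 -1.993 -2.666
v 3.213 -2.272 -1.954
v 3.987 -3.108 -4.026
v 4.499 -3.387 -3.314
v 4.235 -2.149 -3.828
v 4.746 -2.428 -3.116
v -3.776 2.441 -0.724
v -2.907 1.817 -0.73
v -2.964 3.559 0.844
v -2.791 2.228 -1.082
v -2.938 2.696 -1.339
v -3.31 3.096 -1.431
v -3.807 3.32 -1.334
v -4.296 3.309 -1.073
v -4.645 3.066 -0.719
v -4.762 2.655 -0.366
v -4.614 2.187 -0.109
v -4.242 1.787 -0.017
v -3.745 1.563 -0.115
v -3.256 1.574 -0.375
v -1.139 0.153 -1.712
v -0.021 0.139 -1.38
v -1.499 -1.299 -0.56
v -0.381 -1.313 -0.228
v -1.072 -0.425 0.084
v -0.849 0.472 -0.628
v -0.671 -1.632 -1.312
v -0.448 -0.735 -2.024
v 0.269 -0.964 -1.132
v 0.021 -0.218 -0.269
v -1.541 -0.942 -1.671
v -1.789 -0.196 -0.808
v 3.116 -3.274 -0.214
v 3.689 -4.081 -0.566
v 3.317 -5.092 1.142
v 2.744 -4.286 1.494
v 4.005 -3.819 -0.343
v 3.632 -4.83 1.366
v 4.145 -3.449 -0.093
v 3.772 -4.46 1.615
v 4.081 -3.045 0.132
v 3.708 -4.056 1.841
v 3.826 -2.686 0.289
v 3.453 -3.697 1.997
v 3.43 -2.444 0.346
v 3.057 -3.455 2.054
v 2.973 -2.366 0.292
v 2.6 -3.377 2.001
v 2.543 -2.468 0.138
v 2.171 -3.479 1.846
v 2.228 -2.73 -0.086
v 1.855 -3.741 1.623
v 2.088 -3.1 -0.335
v 1.715 -4.111 1.373
v 2.152 -3.504 -0.561
v 1.779 -4.515 1.148
v 2.407 -3.863 -0.717
v 2.034 -4.874 0.991
v 2.803 -4.105 -0.774
v 2.43 -5.116 0.934
v 3.26 -4.183 -0.721
v 2.887 -5.194 0.988
f 2 4 1
f 5 2 1
f 1 4 3
f 3 5 1
f 2 8 4
f 6 2 5
f 6 8 2
f 4 8 3
f 7 5 3
f 3 8 7
f 7 6 5
f 8 6 7
f 10 12 9
f 13 10 9
f 9 12 11
f 11 13 9
f 10 16 12
f 14 10 13
f 14 16 10
f 12 16 11
f 15 13 11
f 11 16 15
f 15 14 13
f 16 14 15
f 18 17 20
f 18 20 19
f 20 17 21
f 20 21 19
f 21 17 22
f 21 22 19
f 22 17 23
f 22 23 19
f 23 17 24
f 23 24 19
f 24 17 25
f 24 25 19
f 25 17 26
f 25 26 19
f 26 17 27
f 26 27 19
f 27 17 28
f 27 28 19
f 28 17 29
f 28 29 19
f 29 17 30
f 29 30 19
f 30 17 18
f 30 18 19
f 31 42 36
f 31 36 32
f 31 32 38
f 31 38 41
f 31 41 42
f 32 36 40
f 36 42 35
f 42 41 33
f 41 38 37
f 38 32 39
f 34 40 35
f 34 35 33
f 34 33 37
f 34 37 39
f 34 39 40
f 35 40 36
f 33 35 42
f 37 33 41
f 39 37 38
f 40 39 32
f 44 43 47
f 44 47 45
f 45 47 48
f 45 48 46
f 47 43 49
f 47 49 48
f 48 49 50
f 48 50 46
f 49 43 51
f 49 51 50
f 50 51 52
f 50 52 46
f 51 43 53
f 51 53 52
f 52 53 54
f 52 54 46
f 53 43 55
f 53 55 54
f 54 55 56
f 54 56 46
f 55 43 57
f 55 57 56
f 56 57 58
f 56 58 46
f 57 43 59
f 57 59 58
f 58 59 60
f 58 60 46
f 59 43 61
f 59 61 60
f 60 61 62
f 60 62 46
f 61 43 63
f 61 63 62
f 62 63 64
f 62 64 46
f 63 43 65
f 63 65 64
f 64 65 66
f 64 66 46
f 65 43 67
f 65 67 66
f 66 67 68
f 66 68 46
f 67 43 69
f 67 69 68
f 68 69 70
f 68 70 46
f 69 43 71
f 69 71 70
f 70 71 72
f 70 72 46
f 71 43 44
f 71 44 72
f 72 44 45
f 72 45 46



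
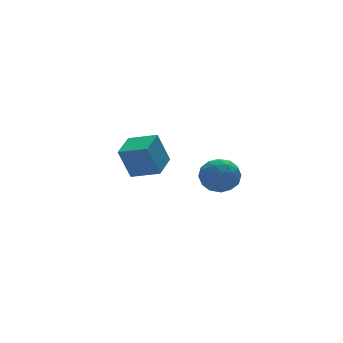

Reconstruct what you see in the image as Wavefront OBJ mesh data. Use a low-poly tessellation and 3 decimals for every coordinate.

v -1.014 -2.749 -1.296
v -0.376 -2.733 -0.343
v -1.204 -4.587 -1.137
v -0.566 -4.571 -0.184
v -1.614 -4.105 -0.181
v -1.496 -2.969 -0.28
v -0.084 -4.351 -1.2
v 0.034 -3.215 -1.299
v 0.198 -3.723 -0.284
v -0.747 -3.57 0.345
v -0.833 -3.75 -1.825
v -1.778 -3.597 -1.196
v -0.678 -2.58 -0.834
v -0.902 -4.74 -0.646
v -1.517 -4.466 -0.645
v -1.143 -4.457 -0.085
v -1.336 -2.718 -0.796
v -0.962 -2.709 -0.236
v -1.689 -3.515 -0.141
v -0.618 -4.611 -1.244
v -0.244 -4.602 -0.684
v -0.437 -2.863 -1.395
v -0.063 -2.854 -0.835
v 0.109 -3.805 -1.339
v 0.034 -3.152 -0.239
v -0.078 -4.232 -0.145
v 0.206 -4.103 -0.743
v 0.275 -3.436 -0.801
v -0.522 -3.062 0.131
v -0.633 -4.143 0.225
v -1.249 -3.869 0.226
v -1.18 -3.201 0.169
v -0.184 -3.644 0.166
v -0.947 -3.177 -1.705
v -1.058 -4.258 -1.611
v -0.4 -4.119 -1.649
v -0.331 -3.451 -1.706
v -1.502 -3.088 -1.335
v -1.614 -4.168 -1.241
v -1.855 -3.884 -0.679
v -1.786 -3.217 -0.737
v -1.396 -3.676 -1.646
v -1.558 1.247 -2.628
v -2.174 1.514 -0.734
v -2.66 2.509 -3.165
v -3.276 2.777 -1.271
v -0.304 2.443 -2.389
v -0.92 2.711 -0.495
v -1.406 3.706 -2.926
v -2.022 3.973 -1.032
f 1 38 17
f 38 12 41
f 17 41 6
f 38 41 17
f 1 17 13
f 17 6 18
f 13 18 2
f 17 18 13
f 1 13 22
f 13 2 23
f 22 23 8
f 13 23 22
f 1 22 34
f 22 8 37
f 34 37 11
f 22 37 34
f 1 34 38
f 34 11 42
f 38 42 12
f 34 42 38
f 2 18 29
f 18 6 32
f 29 32 10
f 18 32 29
f 6 41 19
f 41 12 40
f 19 40 5
f 41 40 19
f 12 42 39
f 42 11 35
f 39 35 3
f 42 35 39
f 11 37 36
f 37 8 24
f 36 24 7
f 37 24 36
f 8 23 28
f 23 2 25
f 28 25 9
f 23 25 28
f 4 30 16
f 30 10 31
f 16 31 5
f 30 31 16
f 4 16 14
f 16 5 15
f 14 15 3
f 16 15 14
f 4 14 21
f 14 3 20
f 21 20 7
f 14 20 21
f 4 21 26
f 21 7 27
f 26 27 9
f 21 27 26
f 4 26 30
f 26 9 33
f 30 33 10
f 26 33 30
f 5 31 19
f 31 10 32
f 19 32 6
f 31 32 19
f 3 15 39
f 15 5 40
f 39 40 12
f 15 40 39
f 7 20 36
f 20 3 35
f 36 35 11
f 20 35 36
f 9 27 28
f 27 7 24
f 28 24 8
f 27 24 28
f 10 33 29
f 33 9 25
f 29 25 2
f 33 25 29
f 44 46 43
f 47 44 43
f 43 46 45
f 45 47 43
f 44 50 46
f 48 44 47
f 48 50 44
f 46 50 45
f 49 47 45
f 45 50 49
f 49 48 47
f 50 48 49



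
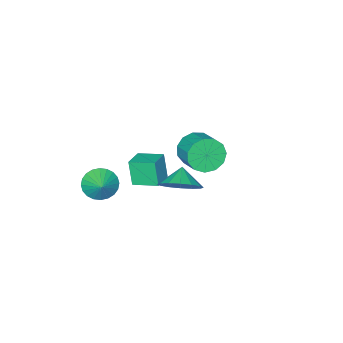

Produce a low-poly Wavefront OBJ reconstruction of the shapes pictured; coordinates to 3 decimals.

v 4.269 3.495 1.273
v 4.763 3.994 2.081
v 3.651 2.985 1.967
v 4.34 4.324 1.946
v 3.897 4.432 1.631
v 3.555 4.289 1.22
v 3.403 3.934 0.823
v 3.484 3.46 0.547
v 3.775 2.996 0.466
v 4.199 2.666 0.601
v 4.641 2.558 0.916
v 4.984 2.7 1.327
v 5.135 3.056 1.723
v 5.055 3.53 1.999
v 3.48 -2.996 -3.375
v 3.805 -2.606 -4.178
v 4.06 -2.184 -2.745
v 3.489 -2.419 -4.129
v 3.172 -2.319 -3.965
v 2.902 -2.323 -3.712
v 2.719 -2.429 -3.407
v 2.653 -2.621 -3.097
v 2.712 -2.871 -2.83
v 2.889 -3.14 -2.645
v 3.155 -3.386 -2.572
v 3.471 -3.574 -2.62
v 3.789 -3.674 -2.784
v 4.059 -3.67 -3.037
v 4.242 -3.564 -3.342
v 4.308 -3.372 -3.652
v 4.248 -3.122 -3.919
v 4.072 -2.853 -4.104
v 2.144 -1.418 -2.521
v 1.973 -1.856 -1.149
v 1.524 -0.223 -2.216
v 1.353 -0.661 -0.845
v 3.207 -0.939 -2.235
v 3.036 -1.377 -0.864
v 2.587 0.256 -1.931
v 2.416 -0.182 -0.559
v -1.137 -0.949 -2.127
v -0.312 -0.98 -2.759
v 0.223 0.317 -2.125
v -0.603 0.349 -1.493
v -0.724 -0.673 -3.04
v -0.189 0.625 -2.407
v -1.267 -0.453 -3.032
v -0.732 0.844 -2.398
v -1.769 -0.391 -2.736
v -1.234 0.907 -2.102
v -2.07 -0.506 -2.247
v -1.536 0.792 -1.613
v -2.076 -0.761 -1.72
v -1.541 0.536 -1.086
v -1.783 -1.076 -1.322
v -1.248 0.221 -0.688
v -1.285 -1.351 -1.179
v -0.751 -0.053 -0.545
v -0.741 -1.498 -1.338
v -0.206 -0.2 -0.704
v -0.322 -1.47 -1.747
v 0.213 -0.173 -1.113
v -0.162 -1.278 -2.277
v 0.373 0.02 -1.643
f 2 1 4
f 2 4 3
f 4 1 5
f 4 5 3
f 5 1 6
f 5 6 3
f 6 1 7
f 6 7 3
f 7 1 8
f 7 8 3
f 8 1 9
f 8 9 3
f 9 1 10
f 9 10 3
f 10 1 11
f 10 11 3
f 11 1 12
f 11 12 3
f 12 1 13
f 12 13 3
f 13 1 14
f 13 14 3
f 14 1 2
f 14 2 3
f 16 15 18
f 16 18 17
f 18 15 19
f 18 19 17
f 19 15 20
f 19 20 17
f 20 15 21
f 20 21 17
f 21 15 22
f 21 22 17
f 22 15 23
f 22 23 17
f 23 15 24
f 23 24 17
f 24 15 25
f 24 25 17
f 25 15 26
f 25 26 17
f 26 15 27
f 26 27 17
f 27 15 28
f 27 28 17
f 28 15 29
f 28 29 17
f 29 15 30
f 29 30 17
f 30 15 31
f 30 31 17
f 31 15 32
f 31 32 17
f 32 15 16
f 32 16 17
f 34 36 33
f 37 34 33
f 33 36 35
f 35 37 33
f 34 40 36
f 38 34 37
f 38 40 34
f 36 40 35
f 39 37 35
f 35 40 39
f 39 38 37
f 40 38 39
f 42 41 45
f 42 45 43
f 43 45 46
f 43 46 44
f 45 41 47
f 45 47 46
f 46 47 48
f 46 48 44
f 47 41 49
f 47 49 48
f 48 49 50
f 48 50 44
f 49 41 51
f 49 51 50
f 50 51 52
f 50 52 44
f 51 41 53
f 51 53 52
f 52 53 54
f 52 54 44
f 53 41 55
f 53 55 54
f 54 55 56
f 54 56 44
f 55 41 57
f 55 57 56
f 56 57 58
f 56 58 44
f 57 41 59
f 57 59 58
f 58 59 60
f 58 60 44
f 59 41 61
f 59 61 60
f 60 61 62
f 60 62 44
f 61 41 63
f 61 63 62
f 62 63 64
f 62 64 44
f 63 41 42
f 63 42 64
f 64 42 43
f 64 43 44



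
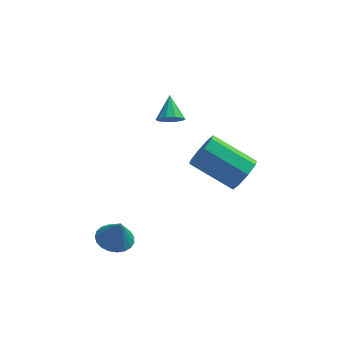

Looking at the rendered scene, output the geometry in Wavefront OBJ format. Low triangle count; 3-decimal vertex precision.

v -1.807 3.36 -0.068
v -1.321 3.174 0.19
v -1.873 4.26 0.708
v -1.228 3.404 -0.069
v -1.356 3.617 -0.327
v -1.656 3.732 -0.487
v -2.014 3.705 -0.486
v -2.292 3.546 -0.325
v -2.385 3.316 -0.067
v -2.257 3.103 0.192
v -1.957 2.988 0.351
v -1.6 3.015 0.35
v 1.089 -1.188 0.422
v 1.515 -0.719 0.861
v -0.104 -0.164 1.836
v -0.529 -0.632 1.398
v 1.313 -0.453 0.375
v -0.305 0.103 1.351
v 0.981 -0.617 -0.083
v -0.638 -0.061 0.893
v 0.712 -1.115 -0.245
v -0.907 -0.56 0.731
v 0.664 -1.656 -0.016
v -0.955 -1.101 0.959
v 0.865 -1.923 0.469
v -0.753 -1.367 1.445
v 1.198 -1.759 0.927
v -0.421 -1.203 1.903
v 1.467 -1.26 1.089
v -0.152 -0.705 2.065
v -3.797 -0.463 -4.119
v -3.223 0.05 -4.142
v -3.543 -0.697 -3.001
v -3.47 0.231 -4.048
v -3.774 0.292 -3.966
v -4.081 0.222 -3.91
v -4.34 0.034 -3.891
v -4.504 -0.24 -3.911
v -4.547 -0.552 -3.967
v -4.46 -0.849 -4.049
v -4.258 -1.079 -4.143
v -3.977 -1.203 -4.233
v -3.664 -1.198 -4.304
v -3.375 -1.067 -4.342
v -3.159 -0.83 -4.342
v -3.053 -0.531 -4.303
v -3.076 -0.219 -4.232
f 2 1 4
f 2 4 3
f 4 1 5
f 4 5 3
f 5 1 6
f 5 6 3
f 6 1 7
f 6 7 3
f 7 1 8
f 7 8 3
f 8 1 9
f 8 9 3
f 9 1 10
f 9 10 3
f 10 1 11
f 10 11 3
f 11 1 12
f 11 12 3
f 12 1 2
f 12 2 3
f 14 13 17
f 14 17 15
f 15 17 18
f 15 18 16
f 17 13 19
f 17 19 18
f 18 19 20
f 18 20 16
f 19 13 21
f 19 21 20
f 20 21 22
f 20 22 16
f 21 13 23
f 21 23 22
f 22 23 24
f 22 24 16
f 23 13 25
f 23 25 24
f 24 25 26
f 24 26 16
f 25 13 27
f 25 27 26
f 26 27 28
f 26 28 16
f 27 13 29
f 27 29 28
f 28 29 30
f 28 30 16
f 29 13 14
f 29 14 30
f 30 14 15
f 30 15 16
f 32 31 34
f 32 34 33
f 34 31 35
f 34 35 33
f 35 31 36
f 35 36 33
f 36 31 37
f 36 37 33
f 37 31 38
f 37 38 33
f 38 31 39
f 38 39 33
f 39 31 40
f 39 40 33
f 40 31 41
f 40 41 33
f 41 31 42
f 41 42 33
f 42 31 43
f 42 43 33
f 43 31 44
f 43 44 33
f 44 31 45
f 44 45 33
f 45 31 46
f 45 46 33
f 46 31 47
f 46 47 33
f 47 31 32
f 47 32 33



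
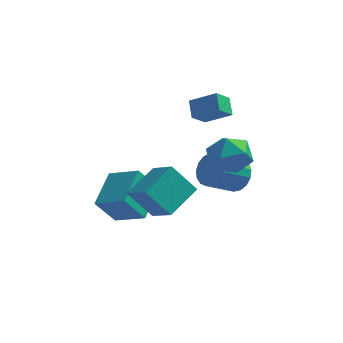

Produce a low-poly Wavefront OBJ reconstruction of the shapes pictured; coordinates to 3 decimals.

v 0.821 3.459 1.645
v 0.309 2.716 2.39
v 0.551 4.271 2.27
v 0.039 3.528 3.015
v 2.141 3.312 2.405
v 1.629 2.569 3.15
v 1.871 4.124 3.03
v 1.359 3.381 3.775
v -0.846 -2.913 1.001
v 0.077 -1.328 1.721
v -1.895 -1.857 0.025
v -0.972 -0.273 0.745
v 0.332 -2.987 -0.345
v 1.255 -1.403 0.375
v -0.717 -1.932 -1.321
v 0.206 -0.347 -0.601
v 3.141 1.098 2.212
v 3.537 0.549 1.21
v 1.363 0.331 1.93
v 1.759 -0.218 0.928
v 2.154 -0.58 2.012
v 3.253 -0.106 2.186
v 1.647 0.986 0.954
v 2.746 1.46 1.128
v 2.614 0.48 0.432
v 2.927 -0.488 1.086
v 1.973 1.368 2.054
v 2.286 0.4 2.708
v -2.239 -0.769 -1.362
v -1.95 1.175 -0.568
v -3.781 -0.223 -2.138
v -3.492 1.721 -1.344
v -1.368 -0.321 -2.776
v -1.079 1.623 -1.982
v -2.91 0.225 -3.552
v -2.621 2.169 -2.758
v 2.333 3.957 -2.302
v 3.06 3.349 -1.984
v 1.874 2.414 -1.061
v 1.147 3.023 -1.378
v 3.046 3.694 -1.653
v 1.861 2.759 -0.729
v 2.869 4.099 -1.47
v 1.684 3.164 -0.546
v 2.569 4.472 -1.478
v 1.384 3.537 -0.554
v 2.215 4.727 -1.674
v 1.03 3.792 -0.75
v 1.888 4.806 -2.014
v 0.702 3.871 -1.091
v 1.663 4.69 -2.421
v 0.477 3.755 -1.497
v 1.591 4.407 -2.8
v 0.405 3.472 -1.876
v 1.689 4.02 -3.064
v 0.503 3.086 -2.141
v 1.935 3.62 -3.155
v 0.749 2.685 -2.231
v 2.272 3.296 -3.05
v 1.086 2.361 -2.126
v 2.622 3.124 -2.773
v 1.437 2.19 -1.849
v 2.907 3.143 -2.389
v 1.721 2.208 -1.465
f 2 4 1
f 5 2 1
f 1 4 3
f 3 5 1
f 2 8 4
f 6 2 5
f 6 8 2
f 4 8 3
f 7 5 3
f 3 8 7
f 7 6 5
f 8 6 7
f 10 12 9
f 13 10 9
f 9 12 11
f 11 13 9
f 10 16 12
f 14 10 13
f 14 16 10
f 12 16 11
f 15 13 11
f 11 16 15
f 15 14 13
f 16 14 15
f 17 28 22
f 17 22 18
f 17 18 24
f 17 24 27
f 17 27 28
f 18 22 26
f 22 28 21
f 28 27 19
f 27 24 23
f 24 18 25
f 20 26 21
f 20 21 19
f 20 19 23
f 20 23 25
f 20 25 26
f 21 26 22
f 19 21 28
f 23 19 27
f 25 23 24
f 26 25 18
f 30 32 29
f 33 30 29
f 29 32 31
f 31 33 29
f 30 36 32
f 34 30 33
f 34 36 30
f 32 36 31
f 35 33 31
f 31 36 35
f 35 34 33
f 36 34 35
f 38 37 41
f 38 41 39
f 39 41 42
f 39 42 40
f 41 37 43
f 41 43 42
f 42 43 44
f 42 44 40
f 43 37 45
f 43 45 44
f 44 45 46
f 44 46 40
f 45 37 47
f 45 47 46
f 46 47 48
f 46 48 40
f 47 37 49
f 47 49 48
f 48 49 50
f 48 50 40
f 49 37 51
f 49 51 50
f 50 51 52
f 50 52 40
f 51 37 53
f 51 53 52
f 52 53 54
f 52 54 40
f 53 37 55
f 53 55 54
f 54 55 56
f 54 56 40
f 55 37 57
f 55 57 56
f 56 57 58
f 56 58 40
f 57 37 59
f 57 59 58
f 58 59 60
f 58 60 40
f 59 37 61
f 59 61 60
f 60 61 62
f 60 62 40
f 61 37 63
f 61 63 62
f 62 63 64
f 62 64 40
f 63 37 38
f 63 38 64
f 64 38 39
f 64 39 40



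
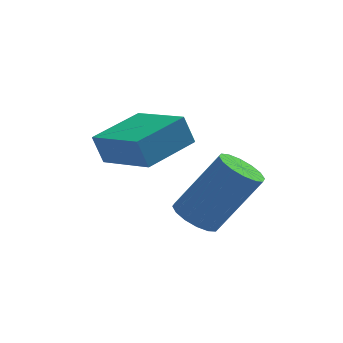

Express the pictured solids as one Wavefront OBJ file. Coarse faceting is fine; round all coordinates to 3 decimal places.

v 1.336 -3.428 0.098
v 1.823 -3.136 -0.258
v 2.951 -3.039 1.367
v 2.464 -3.332 1.722
v 1.629 -2.874 -0.139
v 2.757 -2.777 1.486
v 1.357 -2.761 0.044
v 2.484 -2.664 1.668
v 1.079 -2.827 0.24
v 2.206 -2.73 1.865
v 0.87 -3.053 0.399
v 1.997 -2.957 2.024
v 0.786 -3.381 0.477
v 1.913 -3.284 2.101
v 0.849 -3.721 0.453
v 1.977 -3.624 2.078
v 1.043 -3.983 0.334
v 2.171 -3.886 1.959
v 1.316 -4.096 0.152
v 2.443 -3.999 1.776
v 1.594 -4.03 -0.045
v 2.721 -3.933 1.58
v 1.803 -3.803 -0.204
v 2.93 -3.707 1.421
v 1.887 -3.476 -0.281
v 3.014 -3.379 1.343
v -0.796 -1.124 0.86
v -1.073 -1.037 1.712
v 0.425 -0.037 1.146
v 0.148 0.05 1.998
v 0.272 -2.45 1.342
v -0.005 -2.363 2.194
v 1.493 -1.363 1.628
v 1.216 -1.276 2.48
f 2 1 5
f 2 5 3
f 3 5 6
f 3 6 4
f 5 1 7
f 5 7 6
f 6 7 8
f 6 8 4
f 7 1 9
f 7 9 8
f 8 9 10
f 8 10 4
f 9 1 11
f 9 11 10
f 10 11 12
f 10 12 4
f 11 1 13
f 11 13 12
f 12 13 14
f 12 14 4
f 13 1 15
f 13 15 14
f 14 15 16
f 14 16 4
f 15 1 17
f 15 17 16
f 16 17 18
f 16 18 4
f 17 1 19
f 17 19 18
f 18 19 20
f 18 20 4
f 19 1 21
f 19 21 20
f 20 21 22
f 20 22 4
f 21 1 23
f 21 23 22
f 22 23 24
f 22 24 4
f 23 1 25
f 23 25 24
f 24 25 26
f 24 26 4
f 25 1 2
f 25 2 26
f 26 2 3
f 26 3 4
f 28 30 27
f 31 28 27
f 27 30 29
f 29 31 27
f 28 34 30
f 32 28 31
f 32 34 28
f 30 34 29
f 33 31 29
f 29 34 33
f 33 32 31
f 34 32 33



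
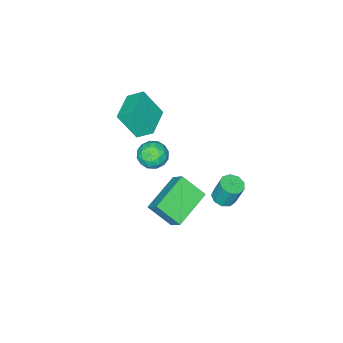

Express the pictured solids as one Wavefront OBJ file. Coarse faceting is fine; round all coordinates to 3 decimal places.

v -2.686 -3.055 0.728
v -3.056 -2.371 1.275
v -3.108 -2.25 -0.564
v -3.478 -1.567 -0.018
v -1.302 -2.313 0.738
v -1.672 -1.63 1.284
v -1.724 -1.509 -0.555
v -2.094 -0.825 -0.008
v -3.383 -1.383 -2.877
v -2.619 -1.446 -3.102
v -3.681 -2.414 -3.598
v -2.917 -2.477 -3.823
v -3.126 -2.635 -3.068
v -2.942 -1.998 -2.622
v -3.358 -1.862 -4.078
v -3.174 -1.225 -3.632
v -2.604 -1.742 -3.844
v -2.46 -2.22 -3.22
v -3.84 -1.64 -3.48
v -3.696 -2.118 -2.856
v -2.975 -1.324 -2.926
v -3.325 -2.536 -3.774
v -3.448 -2.629 -3.33
v -2.999 -2.666 -3.462
v -3.165 -1.648 -2.644
v -2.715 -1.686 -2.776
v -3.013 -2.384 -2.756
v -3.585 -2.174 -3.924
v -3.135 -2.212 -4.056
v -3.301 -1.194 -3.238
v -2.852 -1.231 -3.37
v -3.287 -1.476 -3.944
v -2.517 -1.535 -3.494
v -2.692 -2.142 -3.918
v -2.951 -1.78 -4.068
v -2.843 -1.405 -3.806
v -2.432 -1.816 -3.128
v -2.607 -2.422 -3.551
v -2.73 -2.515 -3.108
v -2.622 -2.141 -2.846
v -2.423 -1.99 -3.564
v -3.693 -1.438 -3.149
v -3.868 -2.044 -3.572
v -3.678 -1.719 -3.854
v -3.57 -1.345 -3.592
v -3.608 -1.718 -2.782
v -3.783 -2.325 -3.206
v -3.457 -2.455 -2.894
v -3.349 -2.08 -2.632
v -3.877 -1.87 -3.136
v -2.15 0.332 -2.566
v -2.021 1.02 -1.852
v -2.575 1.368 -3.487
v -2.446 2.055 -2.773
v -0.274 0.585 -3.147
v -0.145 1.272 -2.433
v -0.699 1.62 -4.068
v -0.57 2.308 -3.354
v -2.094 3.458 -1.552
v -1.702 3.077 -1.392
v -1.813 3.461 -0.208
v -2.206 3.842 -0.368
v -1.53 3.415 -1.485
v -1.641 3.798 -0.301
v -1.622 3.773 -1.61
v -1.734 4.156 -0.425
v -1.936 3.983 -1.707
v -2.047 4.367 -0.523
v -2.323 3.948 -1.732
v -2.434 4.332 -0.548
v -2.604 3.684 -1.673
v -2.715 4.068 -0.489
v -2.646 3.314 -1.557
v -2.757 3.698 -0.373
v -2.43 3.012 -1.439
v -2.541 3.395 -0.255
v -2.057 2.918 -1.374
v -2.168 3.302 -0.189
f 2 4 1
f 5 2 1
f 1 4 3
f 3 5 1
f 2 8 4
f 6 2 5
f 6 8 2
f 4 8 3
f 7 5 3
f 3 8 7
f 7 6 5
f 8 6 7
f 9 46 25
f 46 20 49
f 25 49 14
f 46 49 25
f 9 25 21
f 25 14 26
f 21 26 10
f 25 26 21
f 9 21 30
f 21 10 31
f 30 31 16
f 21 31 30
f 9 30 42
f 30 16 45
f 42 45 19
f 30 45 42
f 9 42 46
f 42 19 50
f 46 50 20
f 42 50 46
f 10 26 37
f 26 14 40
f 37 40 18
f 26 40 37
f 14 49 27
f 49 20 48
f 27 48 13
f 49 48 27
f 20 50 47
f 50 19 43
f 47 43 11
f 50 43 47
f 19 45 44
f 45 16 32
f 44 32 15
f 45 32 44
f 16 31 36
f 31 10 33
f 36 33 17
f 31 33 36
f 12 38 24
f 38 18 39
f 24 39 13
f 38 39 24
f 12 24 22
f 24 13 23
f 22 23 11
f 24 23 22
f 12 22 29
f 22 11 28
f 29 28 15
f 22 28 29
f 12 29 34
f 29 15 35
f 34 35 17
f 29 35 34
f 12 34 38
f 34 17 41
f 38 41 18
f 34 41 38
f 13 39 27
f 39 18 40
f 27 40 14
f 39 40 27
f 11 23 47
f 23 13 48
f 47 48 20
f 23 48 47
f 15 28 44
f 28 11 43
f 44 43 19
f 28 43 44
f 17 35 36
f 35 15 32
f 36 32 16
f 35 32 36
f 18 41 37
f 41 17 33
f 37 33 10
f 41 33 37
f 52 54 51
f 55 52 51
f 51 54 53
f 53 55 51
f 52 58 54
f 56 52 55
f 56 58 52
f 54 58 53
f 57 55 53
f 53 58 57
f 57 56 55
f 58 56 57
f 60 59 63
f 60 63 61
f 61 63 64
f 61 64 62
f 63 59 65
f 63 65 64
f 64 65 66
f 64 66 62
f 65 59 67
f 65 67 66
f 66 67 68
f 66 68 62
f 67 59 69
f 67 69 68
f 68 69 70
f 68 70 62
f 69 59 71
f 69 71 70
f 70 71 72
f 70 72 62
f 71 59 73
f 71 73 72
f 72 73 74
f 72 74 62
f 73 59 75
f 73 75 74
f 74 75 76
f 74 76 62
f 75 59 77
f 75 77 76
f 76 77 78
f 76 78 62
f 77 59 60
f 77 60 78
f 78 60 61
f 78 61 62



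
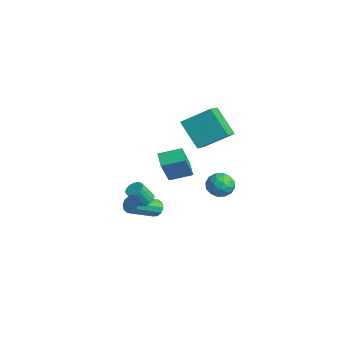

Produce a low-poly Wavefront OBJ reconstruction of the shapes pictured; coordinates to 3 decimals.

v 1.666 -2.576 -1.109
v 2.194 -2.55 -1.065
v 2.141 -3.177 -0.066
v 1.614 -3.204 -0.111
v 2.1 -2.329 -0.931
v 2.047 -2.957 0.067
v 1.89 -2.175 -0.845
v 1.838 -2.802 0.153
v 1.62 -2.128 -0.83
v 1.568 -2.755 0.168
v 1.363 -2.201 -0.889
v 1.31 -2.829 0.109
v 1.187 -2.375 -1.008
v 1.134 -3.002 -0.01
v 1.139 -2.603 -1.154
v 1.086 -3.23 -0.155
v 1.233 -2.823 -1.287
v 1.18 -3.451 -0.289
v 1.442 -2.978 -1.373
v 1.39 -3.605 -0.375
v 1.712 -3.025 -1.388
v 1.66 -3.652 -0.39
v 1.97 -2.951 -1.329
v 1.917 -3.579 -0.331
v 2.146 -2.778 -1.21
v 2.093 -3.405 -0.212
v 0.228 2.665 -2.724
v 0.759 3.058 -2.187
v 0.101 1.622 -1.833
v 0.632 2.015 -1.296
v -0.144 2.336 -1.439
v -0.065 2.981 -1.99
v 0.925 1.699 -2.03
v 1.004 2.344 -2.581
v 1.19 2.462 -1.758
v 0.529 2.855 -1.393
v 0.331 1.825 -2.627
v -0.33 2.218 -2.262
v 0.505 2.953 -2.534
v 0.355 1.727 -1.486
v -0.101 1.915 -1.57
v 0.211 2.147 -1.254
v 0.02 2.907 -2.418
v 0.332 3.139 -2.102
v -0.199 2.714 -1.662
v 0.528 1.541 -1.918
v 0.84 1.773 -1.602
v 0.649 2.533 -2.766
v 0.961 2.765 -2.45
v 1.059 1.966 -2.358
v 1.07 2.834 -1.966
v 0.995 2.221 -1.442
v 1.168 2.035 -1.874
v 1.214 2.414 -2.198
v 0.682 3.065 -1.751
v 0.607 2.452 -1.228
v 0.151 2.64 -1.312
v 0.197 3.019 -1.635
v 0.935 2.715 -1.499
v 0.253 2.228 -2.792
v 0.178 1.615 -2.269
v 0.663 1.661 -2.385
v 0.709 2.04 -2.708
v -0.135 2.459 -2.578
v -0.21 1.846 -2.054
v -0.354 2.266 -1.822
v -0.308 2.645 -2.146
v -0.075 1.965 -2.521
v -0.264 -0.555 -0.317
v 0.47 -1.356 1.409
v 0.196 0.64 0.042
v 0.93 -0.161 1.769
v 0.55 -0.739 -0.749
v 1.284 -1.54 0.978
v 1.01 0.456 -0.389
v 1.744 -0.345 1.337
v -1.03 -0.805 -3.845
v -0.863 -1.057 -4.34
v -0.503 -2.686 -3.39
v -0.67 -2.435 -2.895
v -0.575 -0.906 -4.19
v -0.214 -2.535 -3.24
v -0.461 -0.716 -3.908
v -0.1 -2.345 -2.958
v -0.564 -0.561 -3.602
v -0.204 -2.19 -2.652
v -0.845 -0.499 -3.388
v -0.485 -2.128 -2.439
v -1.197 -0.554 -3.35
v -0.837 -2.183 -2.4
v -1.486 -0.705 -3.5
v -1.125 -2.334 -2.55
v -1.6 -0.895 -3.782
v -1.239 -2.524 -2.832
v -1.496 -1.05 -4.088
v -1.136 -2.679 -3.138
v -1.215 -1.112 -4.301
v -0.855 -2.741 -3.352
v -0.523 0.834 2.862
v 0.124 2.269 3.833
v 0.733 1.232 1.437
v 1.38 2.667 2.408
v 0.5 -0.067 3.512
v 1.147 1.368 4.483
v 1.756 0.331 2.087
v 2.403 1.766 3.058
f 2 1 5
f 2 5 3
f 3 5 6
f 3 6 4
f 5 1 7
f 5 7 6
f 6 7 8
f 6 8 4
f 7 1 9
f 7 9 8
f 8 9 10
f 8 10 4
f 9 1 11
f 9 11 10
f 10 11 12
f 10 12 4
f 11 1 13
f 11 13 12
f 12 13 14
f 12 14 4
f 13 1 15
f 13 15 14
f 14 15 16
f 14 16 4
f 15 1 17
f 15 17 16
f 16 17 18
f 16 18 4
f 17 1 19
f 17 19 18
f 18 19 20
f 18 20 4
f 19 1 21
f 19 21 20
f 20 21 22
f 20 22 4
f 21 1 23
f 21 23 22
f 22 23 24
f 22 24 4
f 23 1 25
f 23 25 24
f 24 25 26
f 24 26 4
f 25 1 2
f 25 2 26
f 26 2 3
f 26 3 4
f 27 64 43
f 64 38 67
f 43 67 32
f 64 67 43
f 27 43 39
f 43 32 44
f 39 44 28
f 43 44 39
f 27 39 48
f 39 28 49
f 48 49 34
f 39 49 48
f 27 48 60
f 48 34 63
f 60 63 37
f 48 63 60
f 27 60 64
f 60 37 68
f 64 68 38
f 60 68 64
f 28 44 55
f 44 32 58
f 55 58 36
f 44 58 55
f 32 67 45
f 67 38 66
f 45 66 31
f 67 66 45
f 38 68 65
f 68 37 61
f 65 61 29
f 68 61 65
f 37 63 62
f 63 34 50
f 62 50 33
f 63 50 62
f 34 49 54
f 49 28 51
f 54 51 35
f 49 51 54
f 30 56 42
f 56 36 57
f 42 57 31
f 56 57 42
f 30 42 40
f 42 31 41
f 40 41 29
f 42 41 40
f 30 40 47
f 40 29 46
f 47 46 33
f 40 46 47
f 30 47 52
f 47 33 53
f 52 53 35
f 47 53 52
f 30 52 56
f 52 35 59
f 56 59 36
f 52 59 56
f 31 57 45
f 57 36 58
f 45 58 32
f 57 58 45
f 29 41 65
f 41 31 66
f 65 66 38
f 41 66 65
f 33 46 62
f 46 29 61
f 62 61 37
f 46 61 62
f 35 53 54
f 53 33 50
f 54 50 34
f 53 50 54
f 36 59 55
f 59 35 51
f 55 51 28
f 59 51 55
f 70 72 69
f 73 70 69
f 69 72 71
f 71 73 69
f 70 76 72
f 74 70 73
f 74 76 70
f 72 76 71
f 75 73 71
f 71 76 75
f 75 74 73
f 76 74 75
f 78 77 81
f 78 81 79
f 79 81 82
f 79 82 80
f 81 77 83
f 81 83 82
f 82 83 84
f 82 84 80
f 83 77 85
f 83 85 84
f 84 85 86
f 84 86 80
f 85 77 87
f 85 87 86
f 86 87 88
f 86 88 80
f 87 77 89
f 87 89 88
f 88 89 90
f 88 90 80
f 89 77 91
f 89 91 90
f 90 91 92
f 90 92 80
f 91 77 93
f 91 93 92
f 92 93 94
f 92 94 80
f 93 77 95
f 93 95 94
f 94 95 96
f 94 96 80
f 95 77 97
f 95 97 96
f 96 97 98
f 96 98 80
f 97 77 78
f 97 78 98
f 98 78 79
f 98 79 80
f 100 102 99
f 103 100 99
f 99 102 101
f 101 103 99
f 100 106 102
f 104 100 103
f 104 106 100
f 102 106 101
f 105 103 101
f 101 106 105
f 105 104 103
f 106 104 105



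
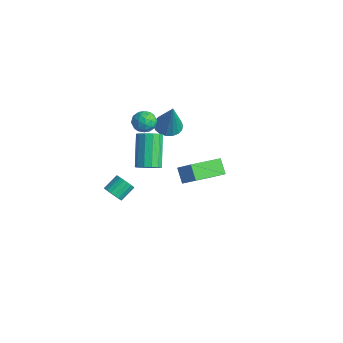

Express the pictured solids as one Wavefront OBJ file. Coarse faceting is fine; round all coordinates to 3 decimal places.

v -1.819 -0.298 3.254
v -1.518 0.218 3.666
v -1.422 -1.118 3.994
v -1.121 -0.602 4.406
v -1.843 -0.663 4.37
v -2.088 -0.155 3.913
v -0.852 -0.745 3.747
v -1.097 -0.237 3.29
v -0.92 -0.058 3.97
v -1.533 -0.007 4.355
v -1.407 -0.893 3.305
v -2.02 -0.842 3.69
v -1.703 0.032 3.395
v -1.237 -0.932 4.265
v -1.661 -0.968 4.244
v -1.484 -0.665 4.486
v -2.039 -0.187 3.54
v -1.862 0.116 3.782
v -2.053 -0.402 4.196
v -1.078 -1.016 3.878
v -0.901 -0.713 4.12
v -1.456 -0.235 3.174
v -1.279 0.068 3.416
v -0.887 -0.498 3.464
v -1.175 0.174 3.816
v -0.942 -0.309 4.251
v -0.783 -0.393 3.864
v -0.927 -0.094 3.595
v -1.535 0.203 4.042
v -1.302 -0.279 4.477
v -1.726 -0.315 4.456
v -1.871 -0.017 4.187
v -1.184 0.041 4.221
v -1.638 -0.621 3.183
v -1.405 -1.103 3.618
v -1.069 -0.883 3.473
v -1.214 -0.585 3.204
v -1.998 -0.591 3.409
v -1.765 -1.074 3.844
v -2.013 -0.806 4.065
v -2.157 -0.507 3.796
v -1.756 -0.941 3.439
v -3.027 -1.574 -3.043
v -2.565 -1.3 -3.352
v -2.711 -0.392 -2.767
v -3.173 -0.666 -2.457
v -2.786 -1.237 -3.505
v -2.933 -0.329 -2.919
v -3.056 -1.241 -3.565
v -3.202 -0.334 -2.98
v -3.319 -1.312 -3.523
v -3.466 -0.404 -2.937
v -3.525 -1.434 -3.385
v -3.671 -0.526 -2.799
v -3.631 -1.583 -3.179
v -3.778 -0.676 -2.594
v -3.619 -1.731 -2.947
v -3.765 -0.824 -2.361
v -3.489 -1.848 -2.733
v -3.635 -0.94 -2.148
v -3.267 -1.911 -2.581
v -3.414 -1.003 -1.995
v -2.998 -1.906 -2.52
v -3.144 -0.999 -1.935
v -2.734 -1.836 -2.563
v -2.881 -0.928 -1.977
v -2.529 -1.714 -2.701
v -2.675 -0.806 -2.115
v -2.422 -1.564 -2.906
v -2.569 -0.657 -2.321
v -2.435 -1.416 -3.139
v -2.581 -0.509 -2.553
v 0.028 -1.118 1.434
v 0.325 -1.55 1.913
v -0.891 -0.734 3.404
v -1.188 -0.302 2.926
v 0.546 -1.216 1.91
v -0.67 -0.4 3.401
v 0.602 -0.851 1.756
v -0.614 -0.035 3.248
v 0.476 -0.571 1.5
v -0.74 0.245 2.991
v 0.208 -0.464 1.223
v -1.009 0.352 2.714
v -0.118 -0.565 1.013
v -1.334 0.251 2.504
v -0.397 -0.842 0.937
v -1.613 -0.026 2.428
v -0.541 -1.206 1.019
v -1.757 -0.39 2.51
v -0.504 -1.542 1.232
v -1.72 -0.726 2.724
v -0.299 -1.744 1.51
v -1.515 -0.928 3.001
v 0.011 -1.747 1.764
v -1.206 -0.931 3.255
v -3.854 2.502 0.452
v -3.103 2.323 0.177
v -3.146 2.378 2.468
v -3.097 2.688 0.198
v -3.241 3.015 0.269
v -3.507 3.241 0.376
v -3.841 3.321 0.498
v -4.178 3.239 0.612
v -4.451 3.01 0.693
v -4.605 2.681 0.727
v -4.611 2.317 0.707
v -4.467 1.99 0.636
v -4.201 1.763 0.528
v -3.867 1.684 0.406
v -3.53 1.766 0.293
v -3.257 1.994 0.211
v 2.59 -0.939 3.265
v 3.599 -0.767 4.22
v 2.602 0.841 2.933
v 3.61 1.012 3.889
v 3.27 -1.072 2.571
v 4.278 -0.901 3.527
v 3.281 0.707 2.24
v 4.29 0.879 3.195
f 1 38 17
f 38 12 41
f 17 41 6
f 38 41 17
f 1 17 13
f 17 6 18
f 13 18 2
f 17 18 13
f 1 13 22
f 13 2 23
f 22 23 8
f 13 23 22
f 1 22 34
f 22 8 37
f 34 37 11
f 22 37 34
f 1 34 38
f 34 11 42
f 38 42 12
f 34 42 38
f 2 18 29
f 18 6 32
f 29 32 10
f 18 32 29
f 6 41 19
f 41 12 40
f 19 40 5
f 41 40 19
f 12 42 39
f 42 11 35
f 39 35 3
f 42 35 39
f 11 37 36
f 37 8 24
f 36 24 7
f 37 24 36
f 8 23 28
f 23 2 25
f 28 25 9
f 23 25 28
f 4 30 16
f 30 10 31
f 16 31 5
f 30 31 16
f 4 16 14
f 16 5 15
f 14 15 3
f 16 15 14
f 4 14 21
f 14 3 20
f 21 20 7
f 14 20 21
f 4 21 26
f 21 7 27
f 26 27 9
f 21 27 26
f 4 26 30
f 26 9 33
f 30 33 10
f 26 33 30
f 5 31 19
f 31 10 32
f 19 32 6
f 31 32 19
f 3 15 39
f 15 5 40
f 39 40 12
f 15 40 39
f 7 20 36
f 20 3 35
f 36 35 11
f 20 35 36
f 9 27 28
f 27 7 24
f 28 24 8
f 27 24 28
f 10 33 29
f 33 9 25
f 29 25 2
f 33 25 29
f 44 43 47
f 44 47 45
f 45 47 48
f 45 48 46
f 47 43 49
f 47 49 48
f 48 49 50
f 48 50 46
f 49 43 51
f 49 51 50
f 50 51 52
f 50 52 46
f 51 43 53
f 51 53 52
f 52 53 54
f 52 54 46
f 53 43 55
f 53 55 54
f 54 55 56
f 54 56 46
f 55 43 57
f 55 57 56
f 56 57 58
f 56 58 46
f 57 43 59
f 57 59 58
f 58 59 60
f 58 60 46
f 59 43 61
f 59 61 60
f 60 61 62
f 60 62 46
f 61 43 63
f 61 63 62
f 62 63 64
f 62 64 46
f 63 43 65
f 63 65 64
f 64 65 66
f 64 66 46
f 65 43 67
f 65 67 66
f 66 67 68
f 66 68 46
f 67 43 69
f 67 69 68
f 68 69 70
f 68 70 46
f 69 43 71
f 69 71 70
f 70 71 72
f 70 72 46
f 71 43 44
f 71 44 72
f 72 44 45
f 72 45 46
f 74 73 77
f 74 77 75
f 75 77 78
f 75 78 76
f 77 73 79
f 77 79 78
f 78 79 80
f 78 80 76
f 79 73 81
f 79 81 80
f 80 81 82
f 80 82 76
f 81 73 83
f 81 83 82
f 82 83 84
f 82 84 76
f 83 73 85
f 83 85 84
f 84 85 86
f 84 86 76
f 85 73 87
f 85 87 86
f 86 87 88
f 86 88 76
f 87 73 89
f 87 89 88
f 88 89 90
f 88 90 76
f 89 73 91
f 89 91 90
f 90 91 92
f 90 92 76
f 91 73 93
f 91 93 92
f 92 93 94
f 92 94 76
f 93 73 95
f 93 95 94
f 94 95 96
f 94 96 76
f 95 73 74
f 95 74 96
f 96 74 75
f 96 75 76
f 98 97 100
f 98 100 99
f 100 97 101
f 100 101 99
f 101 97 102
f 101 102 99
f 102 97 103
f 102 103 99
f 103 97 104
f 103 104 99
f 104 97 105
f 104 105 99
f 105 97 106
f 105 106 99
f 106 97 107
f 106 107 99
f 107 97 108
f 107 108 99
f 108 97 109
f 108 109 99
f 109 97 110
f 109 110 99
f 110 97 111
f 110 111 99
f 111 97 112
f 111 112 99
f 112 97 98
f 112 98 99
f 114 116 113
f 117 114 113
f 113 116 115
f 115 117 113
f 114 120 116
f 118 114 117
f 118 120 114
f 116 120 115
f 119 117 115
f 115 120 119
f 119 118 117
f 120 118 119

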